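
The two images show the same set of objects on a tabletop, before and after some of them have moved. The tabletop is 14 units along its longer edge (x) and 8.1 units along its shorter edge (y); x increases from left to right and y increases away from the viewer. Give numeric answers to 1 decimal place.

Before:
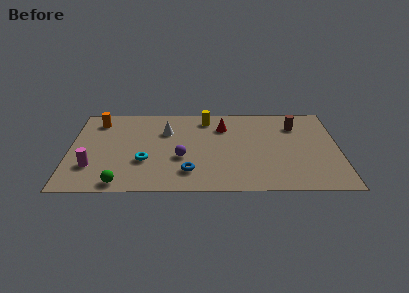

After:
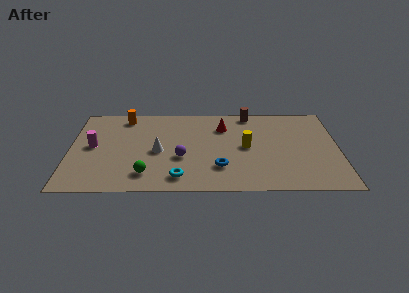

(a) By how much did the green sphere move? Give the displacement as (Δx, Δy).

(1.3, 0.8)

From the two frames, the green sphere sits at roughly (2.7, 0.8) before and (4.0, 1.6) after.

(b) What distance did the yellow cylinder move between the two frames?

3.4

The yellow cylinder moved from about (7.1, 6.8) to (9.2, 4.1), a distance of √(2.1² + 2.7²) ≈ 3.4.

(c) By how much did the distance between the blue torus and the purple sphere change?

+0.8

They were about 1.4 units apart before and 2.2 after — 0.8 units further apart.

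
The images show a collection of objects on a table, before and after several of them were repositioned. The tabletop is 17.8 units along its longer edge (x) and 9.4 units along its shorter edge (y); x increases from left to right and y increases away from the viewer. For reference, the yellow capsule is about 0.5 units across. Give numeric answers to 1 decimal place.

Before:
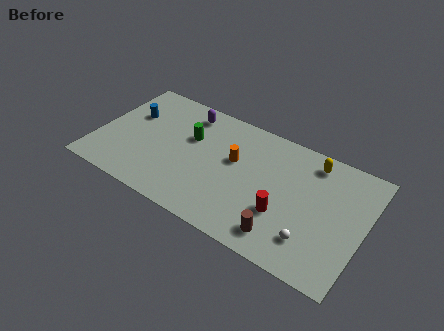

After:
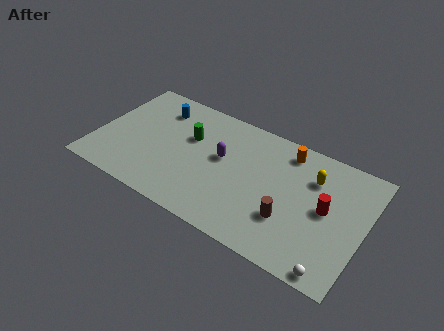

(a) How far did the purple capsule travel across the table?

3.8

The purple capsule moved from about (5.5, 7.9) to (8.3, 5.4), a distance of √(2.8² + 2.5²) ≈ 3.8.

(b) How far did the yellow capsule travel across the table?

1.2

From (14.0, 8.0) to (14.2, 6.8), the yellow capsule covered √(0.2² + 1.2²) ≈ 1.2 units.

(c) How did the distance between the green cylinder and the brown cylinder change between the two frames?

-0.5

They were about 8.2 units apart before and 7.7 after — 0.5 units closer together.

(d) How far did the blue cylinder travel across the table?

2.1

The blue cylinder was near (1.9, 6.1) before and (3.6, 7.4) after, so it travelled √(1.7² + 1.3²) ≈ 2.1 units.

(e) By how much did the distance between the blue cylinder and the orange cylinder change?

+1.5

The distance was about 7.2 in the first image and 8.7 in the second, so they moved 1.5 units further apart.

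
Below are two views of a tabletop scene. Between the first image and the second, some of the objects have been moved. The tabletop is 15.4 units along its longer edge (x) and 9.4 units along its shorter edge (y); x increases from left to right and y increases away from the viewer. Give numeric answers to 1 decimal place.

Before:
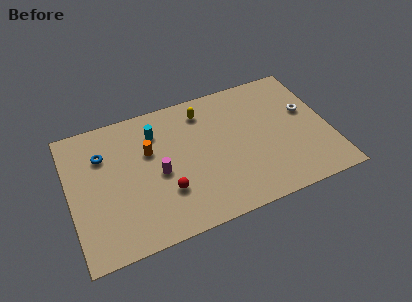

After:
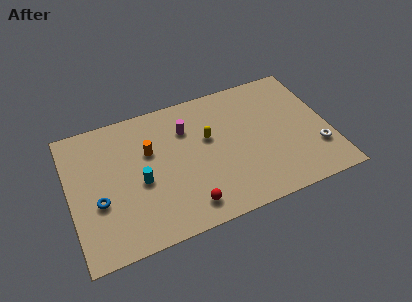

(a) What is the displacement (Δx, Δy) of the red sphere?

(1.1, -1.4)

The red sphere was at about (5.5, 2.9) and moved to about (6.6, 1.5).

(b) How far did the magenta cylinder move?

3.1

The magenta cylinder moved from about (5.2, 4.3) to (7.1, 6.8), a distance of √(1.9² + 2.5²) ≈ 3.1.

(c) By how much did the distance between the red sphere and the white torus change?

-1.1

Before: roughly 9.1 units apart; after: 8.0. That's 1.1 units closer together.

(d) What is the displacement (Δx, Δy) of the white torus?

(0.3, -2.9)

From the two frames, the white torus sits at roughly (14.2, 5.6) before and (14.5, 2.7) after.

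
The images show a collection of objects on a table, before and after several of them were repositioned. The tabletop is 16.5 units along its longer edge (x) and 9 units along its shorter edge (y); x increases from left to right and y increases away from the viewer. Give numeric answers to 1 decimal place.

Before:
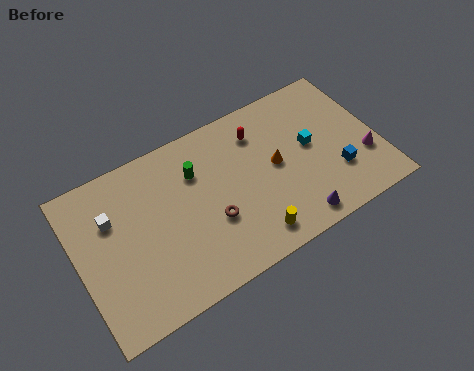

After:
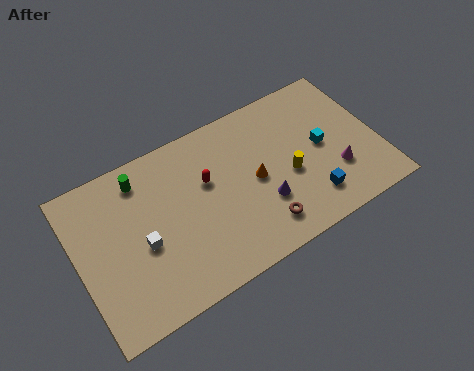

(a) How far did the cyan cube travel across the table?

0.7

The cyan cube was near (12.9, 4.9) before and (13.5, 4.6) after, so it travelled √(0.6² + 0.3²) ≈ 0.7 units.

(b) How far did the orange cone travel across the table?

1.2

The orange cone moved from about (10.9, 4.7) to (9.7, 4.4), a distance of √(1.2² + 0.3²) ≈ 1.2.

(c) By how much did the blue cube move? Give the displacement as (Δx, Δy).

(-1.6, -0.8)

The blue cube was at about (14.0, 2.7) and moved to about (12.4, 1.9).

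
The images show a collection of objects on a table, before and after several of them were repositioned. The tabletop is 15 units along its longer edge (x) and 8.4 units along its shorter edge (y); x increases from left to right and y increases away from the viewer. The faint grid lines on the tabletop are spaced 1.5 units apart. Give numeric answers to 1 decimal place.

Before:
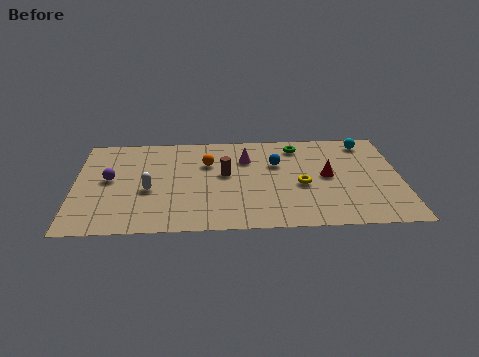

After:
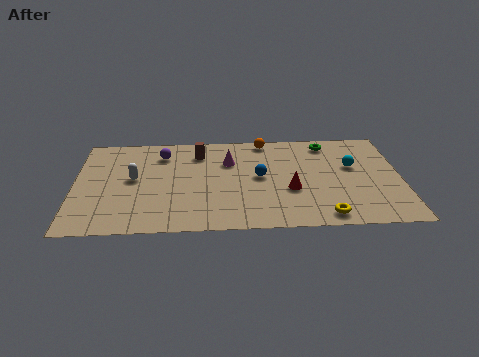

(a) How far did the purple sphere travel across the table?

3.2

The purple sphere moved from about (1.6, 4.5) to (4.0, 6.6), a distance of √(2.4² + 2.1²) ≈ 3.2.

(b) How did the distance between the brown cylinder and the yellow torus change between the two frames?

+4.3

Before: roughly 3.7 units apart; after: 8.0. That's 4.3 units further apart.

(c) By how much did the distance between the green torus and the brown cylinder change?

+1.9

Before: roughly 4.1 units apart; after: 6.0. That's 1.9 units further apart.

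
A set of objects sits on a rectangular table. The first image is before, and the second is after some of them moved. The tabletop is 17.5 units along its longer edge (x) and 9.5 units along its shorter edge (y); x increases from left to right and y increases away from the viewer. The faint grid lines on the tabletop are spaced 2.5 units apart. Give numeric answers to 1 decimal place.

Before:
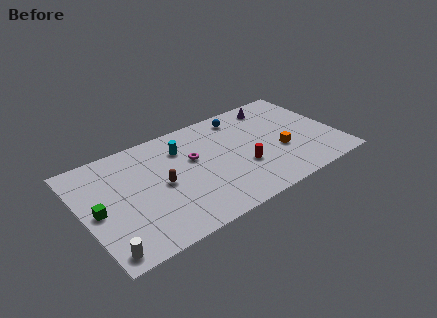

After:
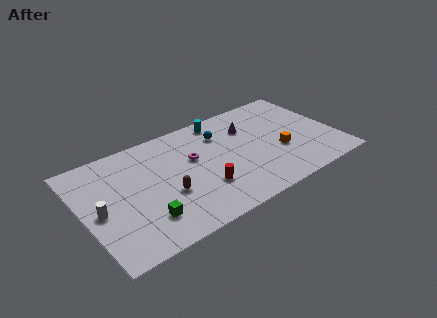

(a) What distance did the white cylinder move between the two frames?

3.3

The white cylinder moved from about (0.9, 1.1) to (1.0, 4.4), a distance of √(0.1² + 3.3²) ≈ 3.3.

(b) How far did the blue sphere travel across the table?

1.9

The blue sphere was near (11.5, 8.1) before and (9.9, 7.1) after, so it travelled √(1.6² + 1.0²) ≈ 1.9 units.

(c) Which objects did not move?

the orange cube and the magenta torus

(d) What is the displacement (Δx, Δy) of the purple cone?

(-2.1, -1.3)

The purple cone was at about (13.9, 8.1) and moved to about (11.8, 6.8).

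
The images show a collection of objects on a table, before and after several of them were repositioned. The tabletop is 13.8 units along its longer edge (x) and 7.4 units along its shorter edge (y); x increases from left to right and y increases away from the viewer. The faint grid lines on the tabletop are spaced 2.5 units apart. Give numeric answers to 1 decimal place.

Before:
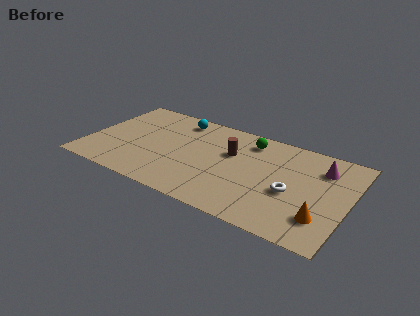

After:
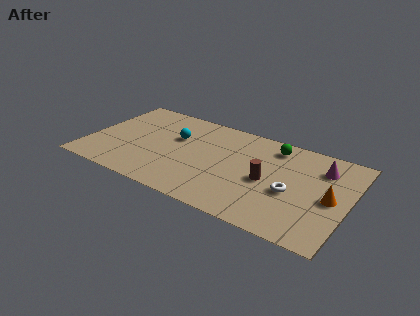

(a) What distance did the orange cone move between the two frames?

1.6

The orange cone was near (12.6, 1.9) before and (12.9, 3.5) after, so it travelled √(0.3² + 1.6²) ≈ 1.6 units.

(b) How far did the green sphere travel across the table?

1.3

The green sphere was near (8.3, 6.1) before and (9.6, 6.2) after, so it travelled √(1.3² + 0.1²) ≈ 1.3 units.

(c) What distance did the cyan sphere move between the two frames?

1.6

From (4.4, 6.3) to (4.5, 4.7), the cyan sphere covered √(0.1² + 1.6²) ≈ 1.6 units.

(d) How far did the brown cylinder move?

2.5

From (7.5, 4.7) to (9.6, 3.4), the brown cylinder covered √(2.1² + 1.3²) ≈ 2.5 units.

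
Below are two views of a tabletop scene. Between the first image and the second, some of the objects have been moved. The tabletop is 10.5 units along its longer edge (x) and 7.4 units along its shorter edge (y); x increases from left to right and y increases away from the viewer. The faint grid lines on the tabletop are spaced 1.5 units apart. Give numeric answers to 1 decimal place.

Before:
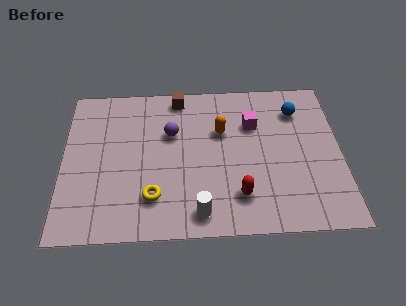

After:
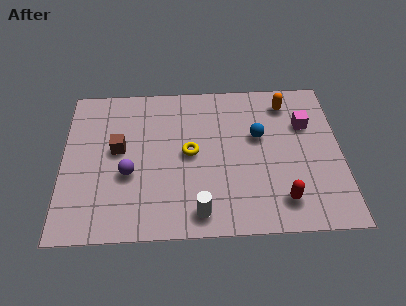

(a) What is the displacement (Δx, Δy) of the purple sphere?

(-1.6, -1.9)

The purple sphere was at about (4.1, 4.8) and moved to about (2.5, 2.9).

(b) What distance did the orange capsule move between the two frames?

2.8

The orange capsule was near (6.0, 4.8) before and (8.5, 6.1) after, so it travelled √(2.5² + 1.3²) ≈ 2.8 units.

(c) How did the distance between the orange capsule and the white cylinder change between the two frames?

+2.2

They were about 3.9 units apart before and 6.1 after — 2.2 units further apart.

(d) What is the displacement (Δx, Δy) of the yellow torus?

(1.4, 2.0)

From the two frames, the yellow torus sits at roughly (3.4, 1.8) before and (4.8, 3.8) after.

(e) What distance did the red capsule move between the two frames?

1.6

From (6.6, 1.7) to (8.2, 1.4), the red capsule covered √(1.6² + 0.3²) ≈ 1.6 units.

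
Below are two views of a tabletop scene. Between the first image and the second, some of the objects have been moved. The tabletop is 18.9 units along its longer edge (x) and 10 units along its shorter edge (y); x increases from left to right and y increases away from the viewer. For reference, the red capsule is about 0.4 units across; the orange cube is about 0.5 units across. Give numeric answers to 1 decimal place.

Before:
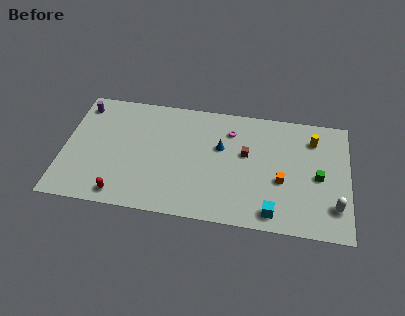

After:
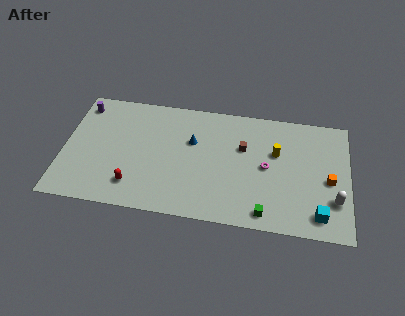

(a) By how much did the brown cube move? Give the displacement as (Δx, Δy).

(-0.2, 0.5)

The brown cube started near (12.1, 5.9) and ended near (11.9, 6.4).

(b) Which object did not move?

the purple cylinder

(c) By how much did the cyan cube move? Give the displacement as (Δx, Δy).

(3.0, 0.3)

From the two frames, the cyan cube sits at roughly (14.0, 1.3) before and (17.0, 1.6) after.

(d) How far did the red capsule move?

1.2

From (4.0, 1.2) to (4.8, 2.1), the red capsule covered √(0.8² + 0.9²) ≈ 1.2 units.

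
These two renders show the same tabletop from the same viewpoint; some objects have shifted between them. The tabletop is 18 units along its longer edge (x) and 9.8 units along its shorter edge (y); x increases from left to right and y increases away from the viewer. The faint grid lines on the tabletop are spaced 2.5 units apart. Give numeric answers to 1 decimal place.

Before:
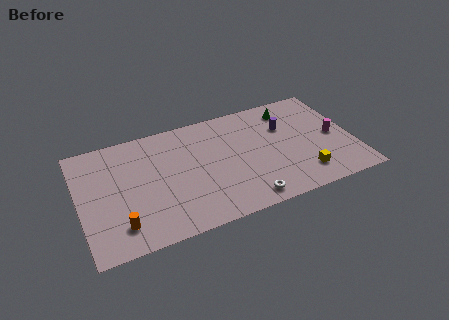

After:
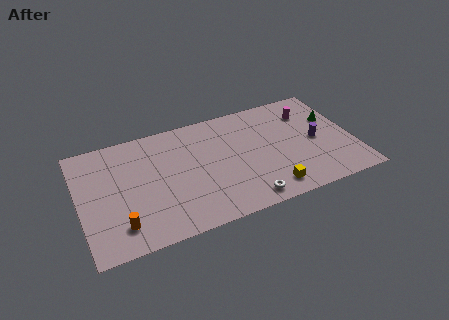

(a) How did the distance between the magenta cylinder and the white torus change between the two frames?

+0.7

The distance was about 7.2 in the first image and 7.9 in the second, so they moved 0.7 units further apart.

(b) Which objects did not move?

the white torus and the orange cylinder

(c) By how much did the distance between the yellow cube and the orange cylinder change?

-2.3

Before: roughly 12.0 units apart; after: 9.7. That's 2.3 units closer together.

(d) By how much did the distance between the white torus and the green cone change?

+0.4

They were about 7.8 units apart before and 8.2 after — 0.4 units further apart.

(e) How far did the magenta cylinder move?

3.0

From (16.8, 4.7) to (15.4, 7.4), the magenta cylinder covered √(1.4² + 2.7²) ≈ 3.0 units.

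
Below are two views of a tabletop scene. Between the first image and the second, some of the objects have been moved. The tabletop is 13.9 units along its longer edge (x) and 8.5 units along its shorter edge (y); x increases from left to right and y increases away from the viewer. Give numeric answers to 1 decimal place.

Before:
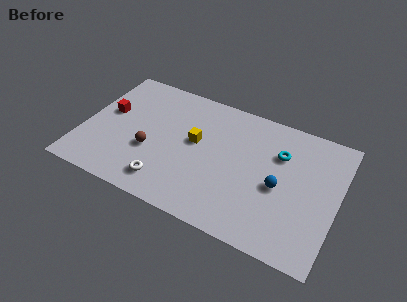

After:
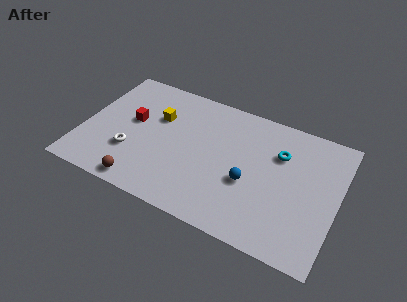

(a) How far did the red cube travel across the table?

1.4

The red cube was near (1.2, 4.9) before and (2.6, 4.8) after, so it travelled √(1.4² + 0.1²) ≈ 1.4 units.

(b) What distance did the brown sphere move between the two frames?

2.3

The brown sphere was near (3.8, 3.2) before and (3.7, 0.9) after, so it travelled √(0.1² + 2.3²) ≈ 2.3 units.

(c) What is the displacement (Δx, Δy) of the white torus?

(-2.1, 1.2)

The white torus started near (4.9, 1.5) and ended near (2.8, 2.7).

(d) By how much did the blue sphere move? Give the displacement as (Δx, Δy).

(-1.6, -0.4)

From the two frames, the blue sphere sits at roughly (10.8, 3.8) before and (9.2, 3.4) after.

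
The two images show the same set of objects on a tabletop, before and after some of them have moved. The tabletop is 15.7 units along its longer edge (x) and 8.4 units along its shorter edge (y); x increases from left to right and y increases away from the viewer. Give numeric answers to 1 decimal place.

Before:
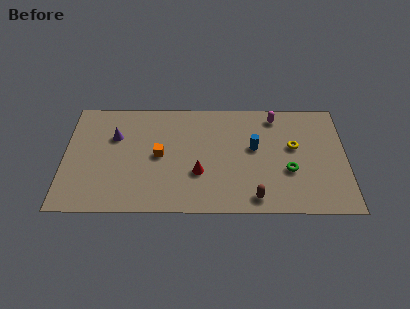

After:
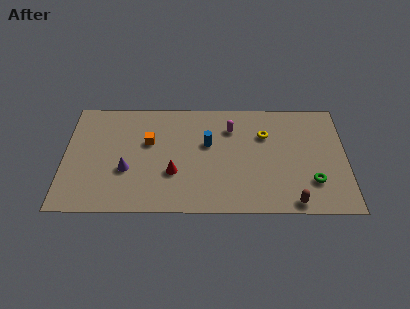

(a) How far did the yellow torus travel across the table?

1.8

The yellow torus was near (12.8, 4.9) before and (11.2, 5.8) after, so it travelled √(1.6² + 0.9²) ≈ 1.8 units.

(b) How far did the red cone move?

1.4

From (7.5, 2.9) to (6.1, 2.9), the red cone covered √(1.4² + 0.0²) ≈ 1.4 units.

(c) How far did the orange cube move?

1.2

The orange cube was near (5.3, 4.2) before and (4.7, 5.2) after, so it travelled √(0.6² + 1.0²) ≈ 1.2 units.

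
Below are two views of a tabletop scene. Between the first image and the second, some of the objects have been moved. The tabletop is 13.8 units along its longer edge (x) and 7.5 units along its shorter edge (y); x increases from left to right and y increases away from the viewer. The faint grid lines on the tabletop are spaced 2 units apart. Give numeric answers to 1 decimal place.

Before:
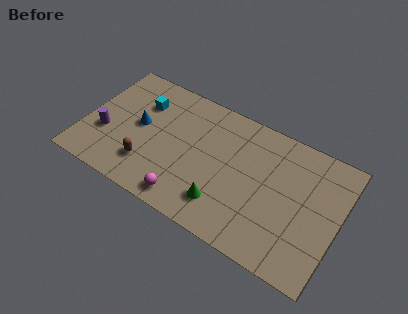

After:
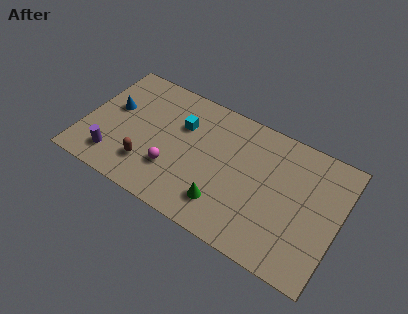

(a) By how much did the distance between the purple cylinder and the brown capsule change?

-0.8

They were about 2.6 units apart before and 1.8 after — 0.8 units closer together.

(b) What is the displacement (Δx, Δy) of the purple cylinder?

(0.7, -1.2)

The purple cylinder started near (1.2, 2.7) and ended near (1.9, 1.5).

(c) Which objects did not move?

the green cone and the brown capsule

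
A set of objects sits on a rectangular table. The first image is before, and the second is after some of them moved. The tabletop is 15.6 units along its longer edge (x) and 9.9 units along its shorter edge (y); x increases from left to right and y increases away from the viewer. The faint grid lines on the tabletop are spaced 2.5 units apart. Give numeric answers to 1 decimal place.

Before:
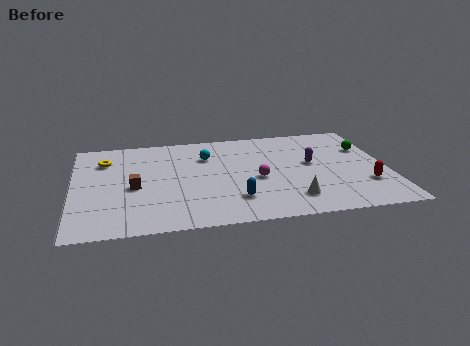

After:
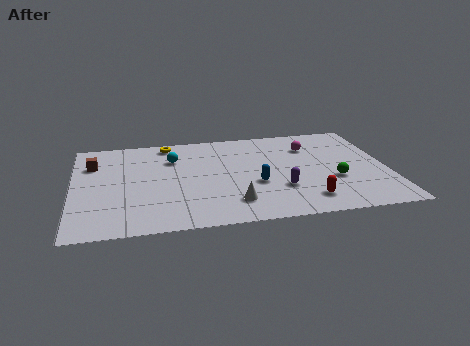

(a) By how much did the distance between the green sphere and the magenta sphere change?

-2.3

They were about 6.1 units apart before and 3.8 after — 2.3 units closer together.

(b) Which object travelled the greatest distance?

the magenta sphere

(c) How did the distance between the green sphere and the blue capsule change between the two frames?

-4.1

The distance was about 8.0 in the first image and 3.9 in the second, so they moved 4.1 units closer together.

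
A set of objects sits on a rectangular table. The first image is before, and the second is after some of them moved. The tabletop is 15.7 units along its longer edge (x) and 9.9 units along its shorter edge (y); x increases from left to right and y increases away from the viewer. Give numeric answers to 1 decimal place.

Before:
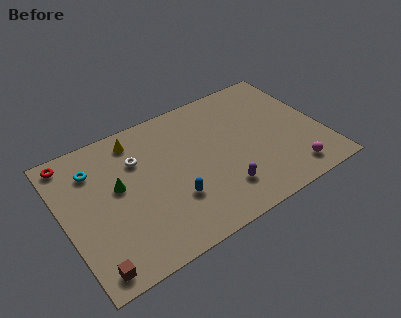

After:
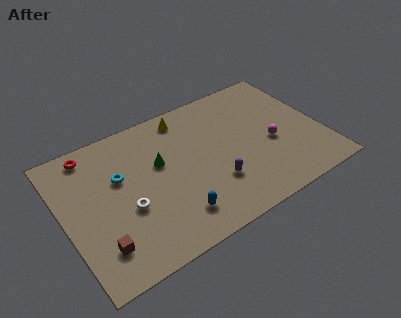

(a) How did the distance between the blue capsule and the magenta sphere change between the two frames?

-0.4

They were about 7.2 units apart before and 6.8 after — 0.4 units closer together.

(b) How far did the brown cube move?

1.3

The brown cube moved from about (1.1, 1.1) to (1.7, 2.2), a distance of √(0.6² + 1.1²) ≈ 1.3.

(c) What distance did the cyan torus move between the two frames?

1.9

From (2.1, 7.5) to (3.5, 6.2), the cyan torus covered √(1.4² + 1.3²) ≈ 1.9 units.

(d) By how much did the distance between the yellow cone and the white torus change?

+4.9

Before: roughly 1.5 units apart; after: 6.4. That's 4.9 units further apart.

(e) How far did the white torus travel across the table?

3.2

The white torus was near (4.7, 6.9) before and (3.6, 3.9) after, so it travelled √(1.1² + 3.0²) ≈ 3.2 units.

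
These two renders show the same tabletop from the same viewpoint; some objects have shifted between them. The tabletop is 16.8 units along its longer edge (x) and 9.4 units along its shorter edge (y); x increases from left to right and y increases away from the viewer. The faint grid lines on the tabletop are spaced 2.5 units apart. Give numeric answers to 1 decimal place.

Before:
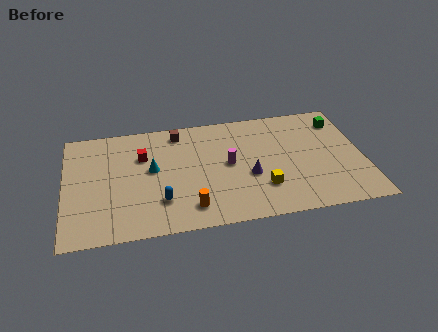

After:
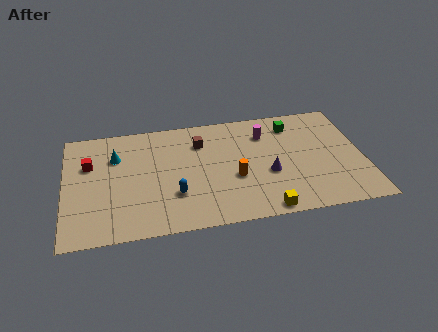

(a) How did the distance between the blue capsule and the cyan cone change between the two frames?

+2.2

They were about 2.7 units apart before and 4.9 after — 2.2 units further apart.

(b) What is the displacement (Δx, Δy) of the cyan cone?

(-2.0, 1.4)

The cyan cone was at about (4.9, 5.2) and moved to about (2.9, 6.6).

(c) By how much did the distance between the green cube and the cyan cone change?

-0.9

The distance was about 11.0 in the first image and 10.1 in the second, so they moved 0.9 units closer together.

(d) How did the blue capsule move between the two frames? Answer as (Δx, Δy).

(0.8, 0.4)

The blue capsule started near (5.3, 2.5) and ended near (6.1, 2.9).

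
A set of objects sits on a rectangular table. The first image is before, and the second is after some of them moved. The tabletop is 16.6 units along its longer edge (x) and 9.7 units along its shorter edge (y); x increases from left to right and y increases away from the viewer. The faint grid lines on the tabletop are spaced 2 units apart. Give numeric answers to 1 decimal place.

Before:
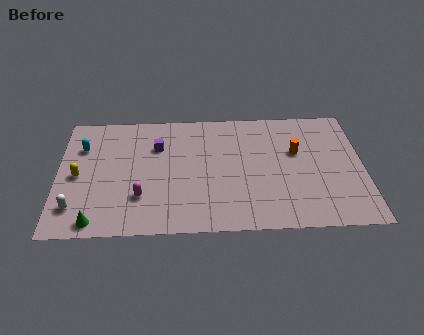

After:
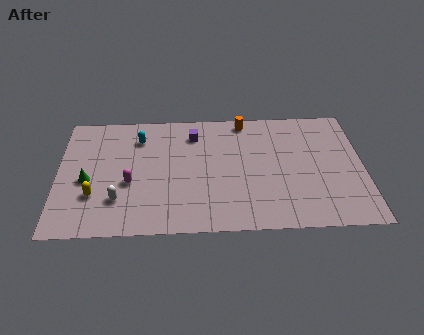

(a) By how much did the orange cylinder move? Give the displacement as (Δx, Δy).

(-2.8, 2.7)

The orange cylinder started near (13.0, 6.0) and ended near (10.2, 8.7).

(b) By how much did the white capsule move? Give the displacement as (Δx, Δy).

(2.3, 0.5)

The white capsule was at about (1.0, 2.1) and moved to about (3.3, 2.6).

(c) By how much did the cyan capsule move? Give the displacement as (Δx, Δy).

(3.1, 0.6)

The cyan capsule was at about (1.3, 6.9) and moved to about (4.4, 7.5).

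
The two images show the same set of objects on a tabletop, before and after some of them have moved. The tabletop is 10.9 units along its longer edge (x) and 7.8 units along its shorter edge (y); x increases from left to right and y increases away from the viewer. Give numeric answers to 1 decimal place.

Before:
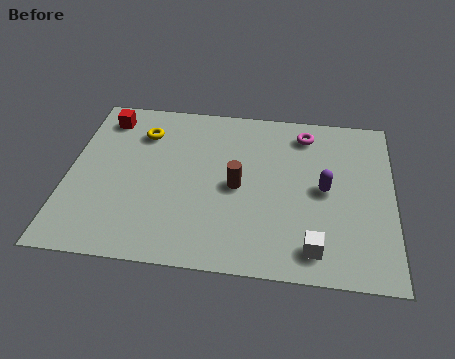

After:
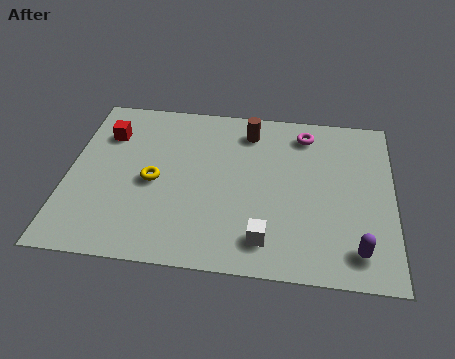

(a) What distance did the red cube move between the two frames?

0.8

The red cube moved from about (1.1, 6.5) to (1.2, 5.7), a distance of √(0.1² + 0.8²) ≈ 0.8.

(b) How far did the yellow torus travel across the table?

2.4

The yellow torus moved from about (2.4, 5.9) to (2.9, 3.6), a distance of √(0.5² + 2.3²) ≈ 2.4.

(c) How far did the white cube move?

1.6

From (8.3, 1.2) to (6.7, 1.4), the white cube covered √(1.6² + 0.2²) ≈ 1.6 units.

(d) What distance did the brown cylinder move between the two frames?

2.7

From (5.7, 3.7) to (6.0, 6.4), the brown cylinder covered √(0.3² + 2.7²) ≈ 2.7 units.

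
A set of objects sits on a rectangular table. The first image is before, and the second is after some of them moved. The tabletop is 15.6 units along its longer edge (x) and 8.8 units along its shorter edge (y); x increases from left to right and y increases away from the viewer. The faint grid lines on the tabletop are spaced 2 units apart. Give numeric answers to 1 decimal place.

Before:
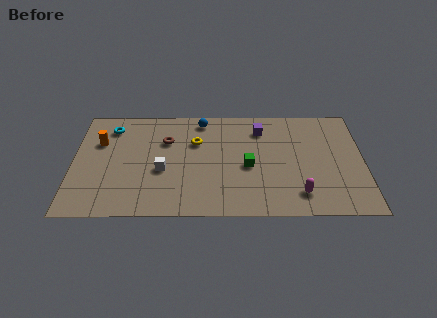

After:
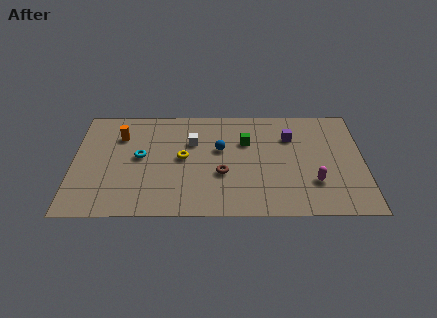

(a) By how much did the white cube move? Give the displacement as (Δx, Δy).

(1.6, 2.3)

The white cube was at about (4.8, 3.6) and moved to about (6.4, 5.9).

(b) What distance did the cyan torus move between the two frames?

2.9

The cyan torus was near (2.0, 7.1) before and (3.6, 4.7) after, so it travelled √(1.6² + 2.4²) ≈ 2.9 units.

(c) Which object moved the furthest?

the brown torus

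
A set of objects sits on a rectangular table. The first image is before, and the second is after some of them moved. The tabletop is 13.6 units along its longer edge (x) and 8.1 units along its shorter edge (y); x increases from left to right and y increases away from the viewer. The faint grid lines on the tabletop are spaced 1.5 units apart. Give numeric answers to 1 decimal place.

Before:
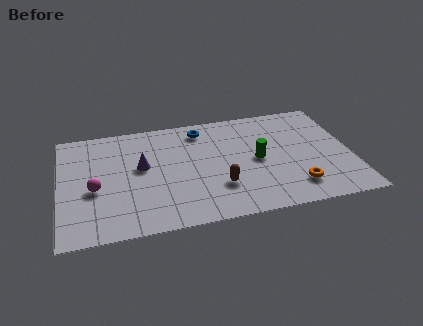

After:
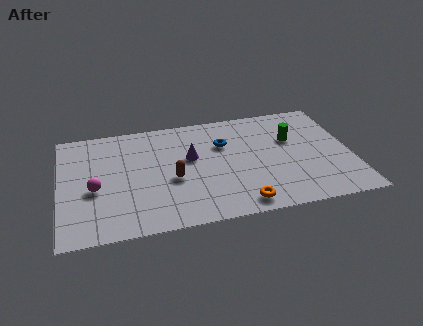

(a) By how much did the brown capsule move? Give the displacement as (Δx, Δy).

(-2.1, 1.0)

The brown capsule was at about (7.3, 2.4) and moved to about (5.2, 3.4).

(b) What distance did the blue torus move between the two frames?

1.6

The blue torus moved from about (6.7, 6.8) to (7.7, 5.5), a distance of √(1.0² + 1.3²) ≈ 1.6.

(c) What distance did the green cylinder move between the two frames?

2.1

The green cylinder was near (9.2, 4.0) before and (10.9, 5.2) after, so it travelled √(1.7² + 1.2²) ≈ 2.1 units.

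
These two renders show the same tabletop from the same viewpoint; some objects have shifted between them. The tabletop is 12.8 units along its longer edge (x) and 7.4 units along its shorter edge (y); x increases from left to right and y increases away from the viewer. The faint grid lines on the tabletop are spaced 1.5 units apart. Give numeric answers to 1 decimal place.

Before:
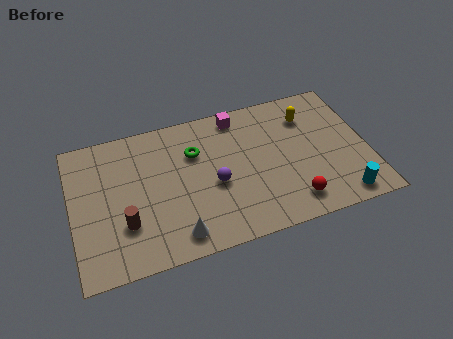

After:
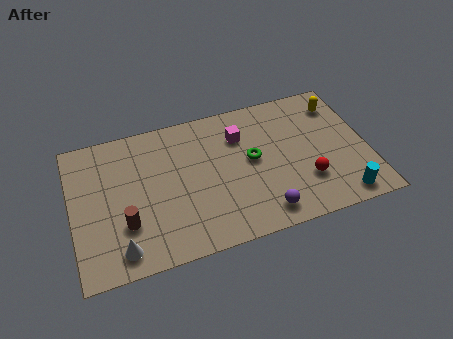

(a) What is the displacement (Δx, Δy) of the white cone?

(-2.4, 0.0)

The white cone started near (4.3, 1.1) and ended near (1.9, 1.1).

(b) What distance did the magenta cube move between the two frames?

1.1

From (7.4, 6.5) to (7.4, 5.4), the magenta cube covered √(0.0² + 1.1²) ≈ 1.1 units.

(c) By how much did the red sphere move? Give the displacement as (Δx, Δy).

(0.7, 0.9)

The red sphere started near (9.3, 1.3) and ended near (10.0, 2.2).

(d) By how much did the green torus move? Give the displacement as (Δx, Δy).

(2.4, -1.1)

The green torus started near (5.4, 5.1) and ended near (7.8, 4.0).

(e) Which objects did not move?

the cyan cylinder and the brown cylinder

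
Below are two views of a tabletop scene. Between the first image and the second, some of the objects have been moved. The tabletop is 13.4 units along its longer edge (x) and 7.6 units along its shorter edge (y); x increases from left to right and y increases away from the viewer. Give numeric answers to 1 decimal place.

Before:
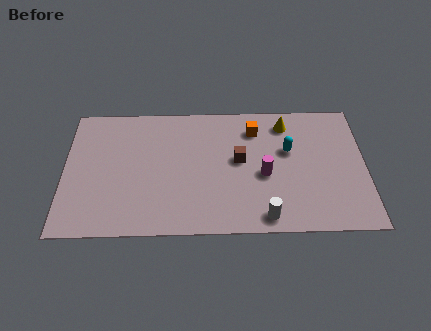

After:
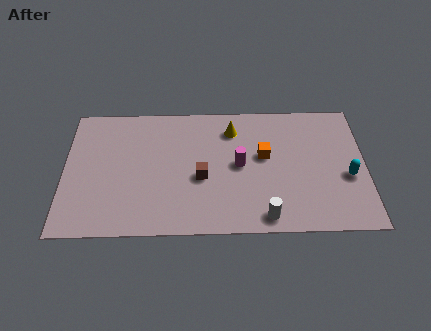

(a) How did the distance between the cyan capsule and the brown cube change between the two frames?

+4.2

Before: roughly 2.3 units apart; after: 6.5. That's 4.2 units further apart.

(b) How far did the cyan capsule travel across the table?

3.1

The cyan capsule moved from about (10.0, 4.7) to (12.6, 3.1), a distance of √(2.6² + 1.6²) ≈ 3.1.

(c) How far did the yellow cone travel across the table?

2.4

The yellow cone moved from about (9.9, 6.3) to (7.5, 6.0), a distance of √(2.4² + 0.3²) ≈ 2.4.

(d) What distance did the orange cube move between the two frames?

1.6

From (8.5, 6.0) to (8.9, 4.4), the orange cube covered √(0.4² + 1.6²) ≈ 1.6 units.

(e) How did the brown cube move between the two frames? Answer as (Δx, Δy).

(-1.7, -1.0)

The brown cube was at about (7.8, 4.2) and moved to about (6.1, 3.2).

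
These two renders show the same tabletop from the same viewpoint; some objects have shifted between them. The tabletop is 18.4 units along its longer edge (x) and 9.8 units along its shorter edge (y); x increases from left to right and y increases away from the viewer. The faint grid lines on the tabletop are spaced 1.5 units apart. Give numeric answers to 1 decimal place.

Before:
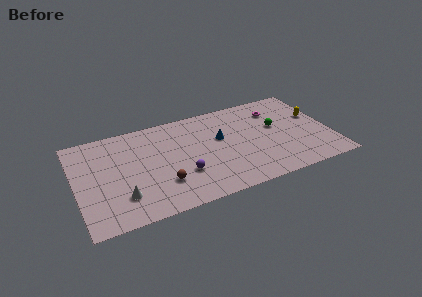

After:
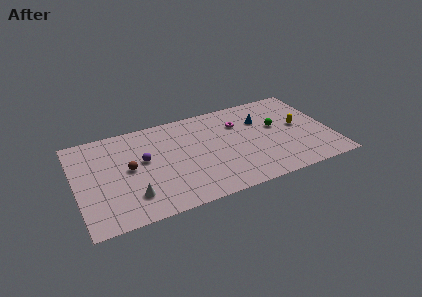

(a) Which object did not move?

the green sphere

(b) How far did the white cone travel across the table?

0.7

From (3.1, 2.5) to (3.8, 2.3), the white cone covered √(0.7² + 0.2²) ≈ 0.7 units.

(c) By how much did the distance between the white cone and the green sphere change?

-0.6

They were about 11.9 units apart before and 11.3 after — 0.6 units closer together.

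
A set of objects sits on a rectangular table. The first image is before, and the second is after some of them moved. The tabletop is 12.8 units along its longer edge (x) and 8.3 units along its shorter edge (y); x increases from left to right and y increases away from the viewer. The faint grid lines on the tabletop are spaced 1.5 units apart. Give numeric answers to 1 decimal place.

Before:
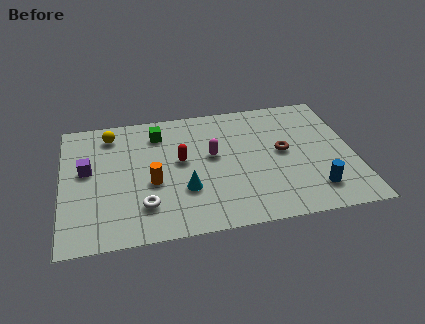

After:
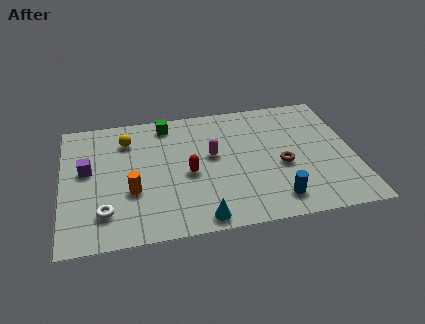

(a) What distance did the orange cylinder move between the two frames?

1.0

From (3.9, 3.4) to (3.0, 3.0), the orange cylinder covered √(0.9² + 0.4²) ≈ 1.0 units.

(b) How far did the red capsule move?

0.9

The red capsule moved from about (5.2, 4.6) to (5.5, 3.7), a distance of √(0.3² + 0.9²) ≈ 0.9.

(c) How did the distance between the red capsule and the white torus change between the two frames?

+1.0

The distance was about 3.1 in the first image and 4.1 in the second, so they moved 1.0 units further apart.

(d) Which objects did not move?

the magenta capsule and the purple cube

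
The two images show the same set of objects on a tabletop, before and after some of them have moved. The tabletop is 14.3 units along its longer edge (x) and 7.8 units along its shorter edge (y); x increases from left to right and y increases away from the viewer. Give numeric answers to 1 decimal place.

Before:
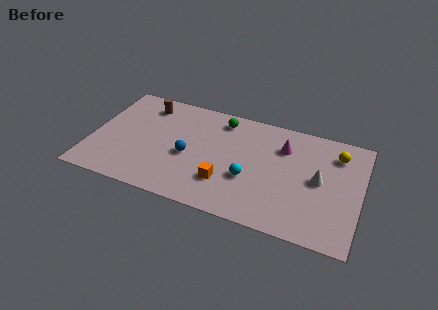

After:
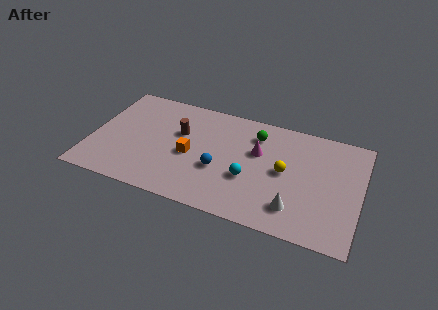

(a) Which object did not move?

the cyan sphere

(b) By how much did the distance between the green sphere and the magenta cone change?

-2.3

They were about 3.5 units apart before and 1.2 after — 2.3 units closer together.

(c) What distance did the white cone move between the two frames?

2.5

The white cone moved from about (12.1, 4.0) to (11.0, 1.7), a distance of √(1.1² + 2.3²) ≈ 2.5.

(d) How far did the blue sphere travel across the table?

1.7

The blue sphere was near (5.2, 3.4) before and (6.9, 3.0) after, so it travelled √(1.7² + 0.4²) ≈ 1.7 units.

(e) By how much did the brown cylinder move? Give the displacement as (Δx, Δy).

(2.0, -1.5)

From the two frames, the brown cylinder sits at roughly (2.6, 6.4) before and (4.6, 4.9) after.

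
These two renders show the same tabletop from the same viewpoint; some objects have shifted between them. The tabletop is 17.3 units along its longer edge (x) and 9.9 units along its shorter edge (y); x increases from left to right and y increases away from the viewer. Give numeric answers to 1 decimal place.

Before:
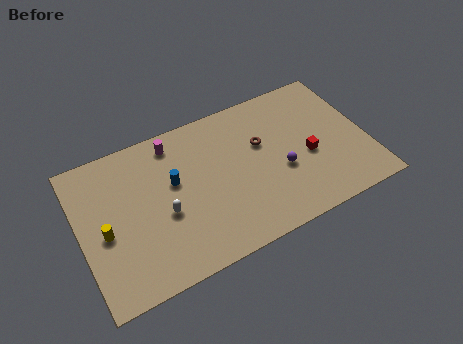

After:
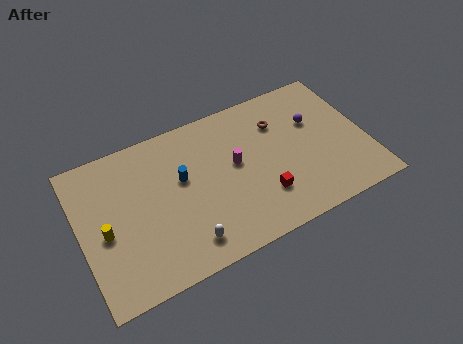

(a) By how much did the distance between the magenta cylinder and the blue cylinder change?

+0.6

Before: roughly 2.6 units apart; after: 3.2. That's 0.6 units further apart.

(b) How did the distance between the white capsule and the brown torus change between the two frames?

+1.9

The distance was about 6.5 in the first image and 8.4 in the second, so they moved 1.9 units further apart.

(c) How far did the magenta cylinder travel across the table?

4.5

The magenta cylinder was near (6.0, 8.5) before and (9.4, 5.5) after, so it travelled √(3.4² + 3.0²) ≈ 4.5 units.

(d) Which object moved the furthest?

the magenta cylinder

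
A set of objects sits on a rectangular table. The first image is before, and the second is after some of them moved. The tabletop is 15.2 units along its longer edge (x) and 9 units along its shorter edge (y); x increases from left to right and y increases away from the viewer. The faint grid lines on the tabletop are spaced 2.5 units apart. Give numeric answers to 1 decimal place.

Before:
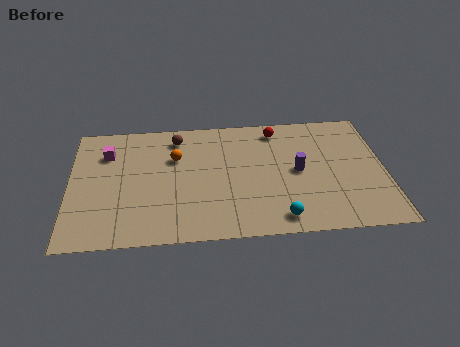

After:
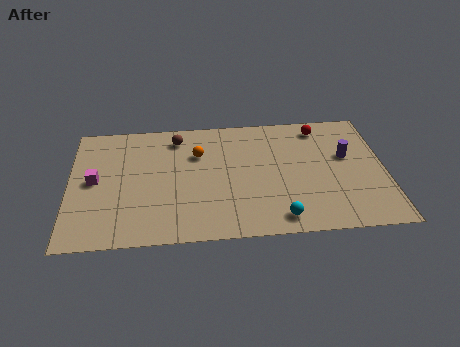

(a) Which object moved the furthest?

the purple cylinder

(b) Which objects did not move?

the brown sphere and the cyan sphere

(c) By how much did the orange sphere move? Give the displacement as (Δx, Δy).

(1.1, 0.2)

The orange sphere started near (5.1, 6.0) and ended near (6.2, 6.2).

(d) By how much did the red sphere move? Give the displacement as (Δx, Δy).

(2.1, 0.0)

From the two frames, the red sphere sits at roughly (10.1, 7.7) before and (12.2, 7.7) after.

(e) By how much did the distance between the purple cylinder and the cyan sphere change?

+2.0

The distance was about 3.4 in the first image and 5.4 in the second, so they moved 2.0 units further apart.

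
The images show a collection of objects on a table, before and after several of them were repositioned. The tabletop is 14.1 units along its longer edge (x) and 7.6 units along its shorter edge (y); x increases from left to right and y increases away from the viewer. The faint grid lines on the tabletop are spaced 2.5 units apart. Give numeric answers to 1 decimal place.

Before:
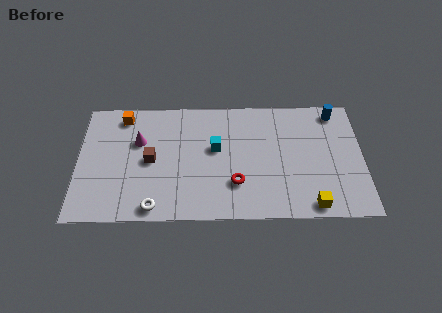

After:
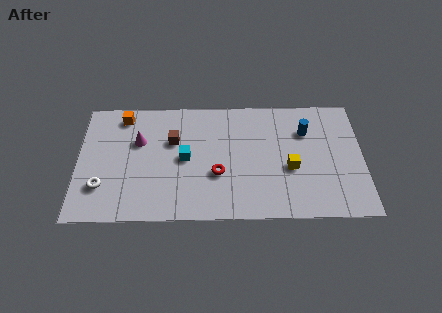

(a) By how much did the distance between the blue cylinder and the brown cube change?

-3.0

Before: roughly 9.6 units apart; after: 6.6. That's 3.0 units closer together.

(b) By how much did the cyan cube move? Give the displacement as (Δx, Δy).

(-1.5, -0.6)

The cyan cube started near (6.8, 4.4) and ended near (5.3, 3.8).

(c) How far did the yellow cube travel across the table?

2.5

The yellow cube was near (11.5, 0.8) before and (10.5, 3.1) after, so it travelled √(1.0² + 2.3²) ≈ 2.5 units.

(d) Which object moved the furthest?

the white torus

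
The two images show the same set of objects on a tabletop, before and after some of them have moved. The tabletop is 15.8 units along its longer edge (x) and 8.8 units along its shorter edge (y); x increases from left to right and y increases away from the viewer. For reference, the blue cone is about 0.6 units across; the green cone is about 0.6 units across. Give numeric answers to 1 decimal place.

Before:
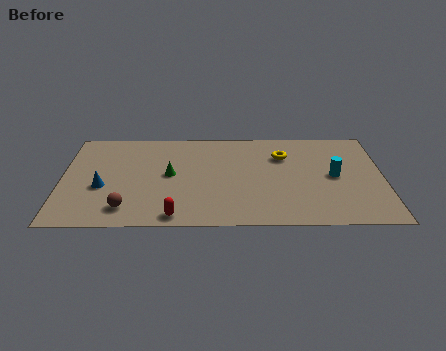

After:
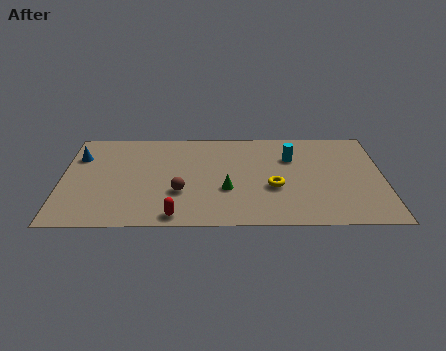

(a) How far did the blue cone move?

3.0

The blue cone was near (2.0, 3.5) before and (0.8, 6.3) after, so it travelled √(1.2² + 2.8²) ≈ 3.0 units.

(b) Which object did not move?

the red capsule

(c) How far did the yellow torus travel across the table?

2.9

The yellow torus moved from about (10.9, 6.3) to (10.4, 3.4), a distance of √(0.5² + 2.9²) ≈ 2.9.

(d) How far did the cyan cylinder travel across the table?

2.7

The cyan cylinder moved from about (13.4, 4.4) to (11.3, 6.1), a distance of √(2.1² + 1.7²) ≈ 2.7.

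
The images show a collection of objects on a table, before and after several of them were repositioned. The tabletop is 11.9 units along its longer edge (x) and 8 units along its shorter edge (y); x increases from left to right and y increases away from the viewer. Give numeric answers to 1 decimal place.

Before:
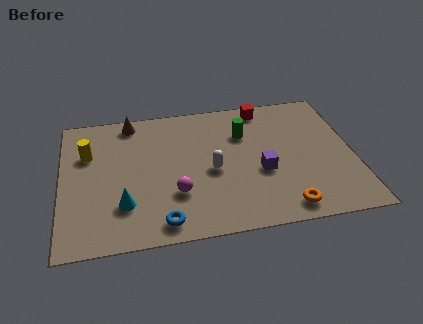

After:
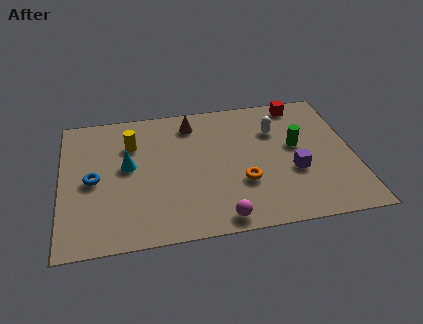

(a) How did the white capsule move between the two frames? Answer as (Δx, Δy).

(2.7, 2.0)

The white capsule started near (6.1, 3.6) and ended near (8.8, 5.6).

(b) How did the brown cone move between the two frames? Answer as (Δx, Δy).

(2.5, -0.5)

From the two frames, the brown cone sits at roughly (2.9, 7.1) before and (5.4, 6.6) after.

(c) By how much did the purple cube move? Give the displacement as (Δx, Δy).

(1.3, -0.2)

From the two frames, the purple cube sits at roughly (8.1, 3.2) before and (9.4, 3.0) after.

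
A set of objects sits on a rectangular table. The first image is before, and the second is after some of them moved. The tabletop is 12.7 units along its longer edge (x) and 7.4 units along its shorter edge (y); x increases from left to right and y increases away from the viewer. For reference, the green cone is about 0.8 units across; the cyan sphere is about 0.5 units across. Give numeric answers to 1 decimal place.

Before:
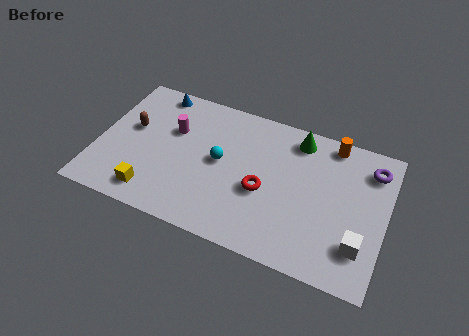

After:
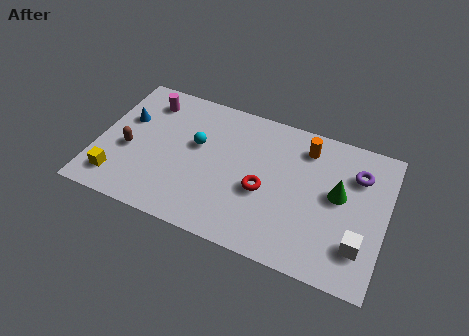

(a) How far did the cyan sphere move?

1.2

The cyan sphere was near (5.4, 3.9) before and (4.3, 4.4) after, so it travelled √(1.1² + 0.5²) ≈ 1.2 units.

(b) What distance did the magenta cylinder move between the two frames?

1.8

From (3.2, 4.8) to (1.9, 6.0), the magenta cylinder covered √(1.3² + 1.2²) ≈ 1.8 units.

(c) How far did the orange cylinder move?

1.3

The orange cylinder was near (10.1, 6.6) before and (9.0, 6.0) after, so it travelled √(1.1² + 0.6²) ≈ 1.3 units.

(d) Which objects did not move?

the red torus and the white cube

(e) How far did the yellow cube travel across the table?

1.6

The yellow cube moved from about (2.7, 1.2) to (1.1, 1.4), a distance of √(1.6² + 0.2²) ≈ 1.6.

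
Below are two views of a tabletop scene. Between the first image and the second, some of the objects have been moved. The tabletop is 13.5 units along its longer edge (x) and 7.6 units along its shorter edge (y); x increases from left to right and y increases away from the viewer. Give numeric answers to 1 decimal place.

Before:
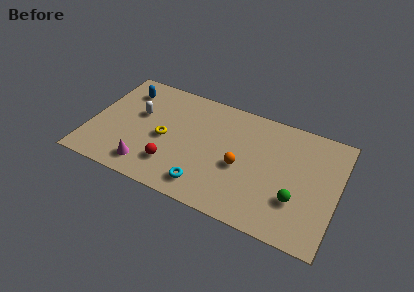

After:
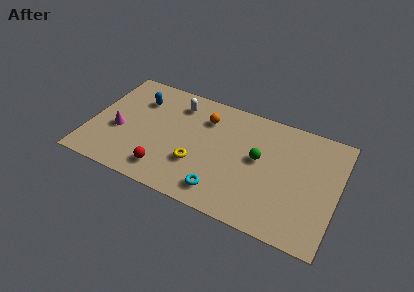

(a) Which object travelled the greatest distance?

the orange sphere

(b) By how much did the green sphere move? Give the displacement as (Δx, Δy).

(-2.2, 1.8)

The green sphere was at about (11.4, 2.4) and moved to about (9.2, 4.2).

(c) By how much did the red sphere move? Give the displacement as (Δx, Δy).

(-0.3, -0.5)

From the two frames, the red sphere sits at roughly (4.7, 1.9) before and (4.4, 1.4) after.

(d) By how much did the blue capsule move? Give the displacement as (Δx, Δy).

(0.8, -0.4)

The blue capsule was at about (1.6, 6.0) and moved to about (2.4, 5.6).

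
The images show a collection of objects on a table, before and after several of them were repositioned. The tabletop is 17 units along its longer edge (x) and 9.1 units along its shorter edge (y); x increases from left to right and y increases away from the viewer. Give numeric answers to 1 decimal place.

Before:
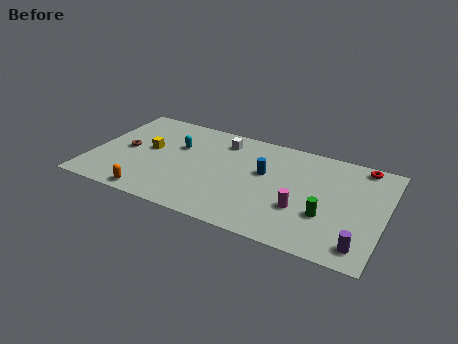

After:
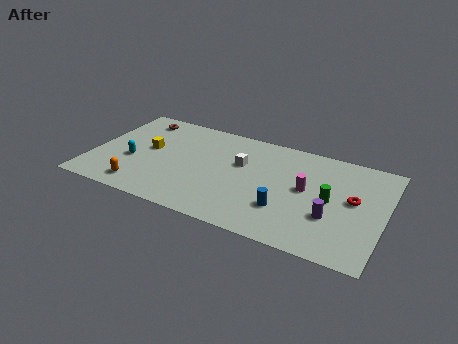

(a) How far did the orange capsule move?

0.9

The orange capsule was near (3.9, 0.9) before and (3.2, 1.4) after, so it travelled √(0.7² + 0.5²) ≈ 0.9 units.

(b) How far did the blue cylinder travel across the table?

3.1

The blue cylinder moved from about (10.0, 5.4) to (11.5, 2.7), a distance of √(1.5² + 2.7²) ≈ 3.1.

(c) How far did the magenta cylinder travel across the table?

1.8

From (12.4, 3.1) to (12.5, 4.9), the magenta cylinder covered √(0.1² + 1.8²) ≈ 1.8 units.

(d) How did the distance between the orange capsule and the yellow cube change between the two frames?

-0.6

They were about 4.2 units apart before and 3.6 after — 0.6 units closer together.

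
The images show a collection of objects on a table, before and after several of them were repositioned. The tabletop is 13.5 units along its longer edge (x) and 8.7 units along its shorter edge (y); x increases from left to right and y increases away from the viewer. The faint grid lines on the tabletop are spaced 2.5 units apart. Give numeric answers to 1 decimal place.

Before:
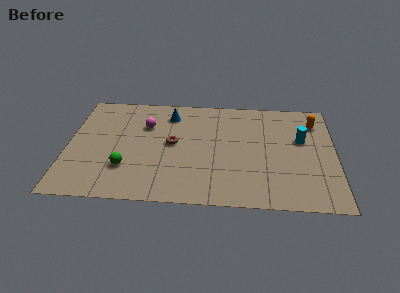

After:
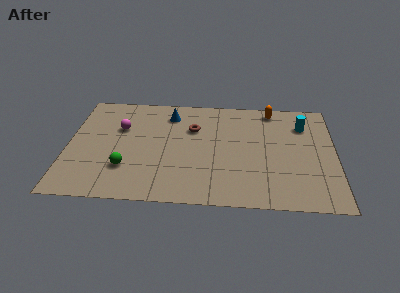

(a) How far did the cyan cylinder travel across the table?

1.2

The cyan cylinder moved from about (11.8, 5.3) to (11.9, 6.5), a distance of √(0.1² + 1.2²) ≈ 1.2.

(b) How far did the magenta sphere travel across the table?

1.3

From (3.9, 6.0) to (2.6, 5.7), the magenta sphere covered √(1.3² + 0.3²) ≈ 1.3 units.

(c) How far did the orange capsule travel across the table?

2.4

The orange capsule was near (12.5, 6.8) before and (10.3, 7.7) after, so it travelled √(2.2² + 0.9²) ≈ 2.4 units.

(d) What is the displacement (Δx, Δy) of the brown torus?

(1.0, 1.3)

The brown torus started near (5.3, 4.6) and ended near (6.3, 5.9).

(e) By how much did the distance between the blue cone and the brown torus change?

-0.8

Before: roughly 2.4 units apart; after: 1.6. That's 0.8 units closer together.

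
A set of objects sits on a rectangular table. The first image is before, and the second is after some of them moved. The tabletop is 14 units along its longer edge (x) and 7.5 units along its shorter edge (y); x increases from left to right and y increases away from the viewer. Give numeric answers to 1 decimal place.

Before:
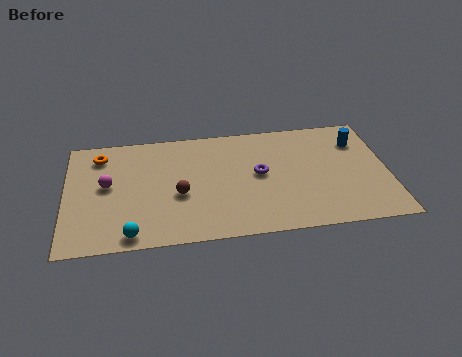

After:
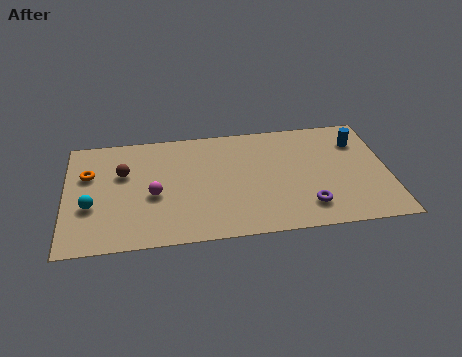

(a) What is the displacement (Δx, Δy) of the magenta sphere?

(2.0, -0.9)

The magenta sphere started near (1.8, 4.1) and ended near (3.8, 3.2).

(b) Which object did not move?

the blue cylinder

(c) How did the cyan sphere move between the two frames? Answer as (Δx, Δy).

(-1.7, 2.0)

From the two frames, the cyan sphere sits at roughly (2.8, 0.8) before and (1.1, 2.8) after.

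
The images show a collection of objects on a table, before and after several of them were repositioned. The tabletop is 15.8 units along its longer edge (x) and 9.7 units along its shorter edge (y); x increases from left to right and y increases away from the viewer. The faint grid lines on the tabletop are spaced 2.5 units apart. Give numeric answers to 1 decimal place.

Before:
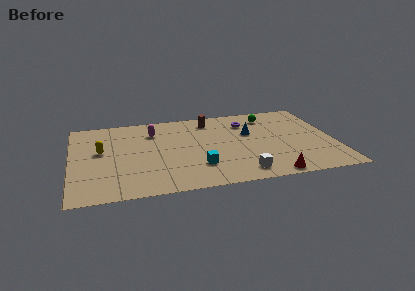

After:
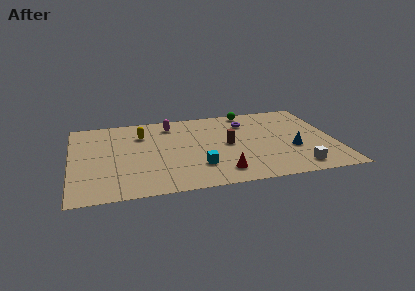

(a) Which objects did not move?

the purple torus and the cyan cube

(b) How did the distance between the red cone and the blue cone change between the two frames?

-0.5

The distance was about 5.3 in the first image and 4.8 in the second, so they moved 0.5 units closer together.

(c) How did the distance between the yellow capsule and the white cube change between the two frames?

+1.5

Before: roughly 9.2 units apart; after: 10.7. That's 1.5 units further apart.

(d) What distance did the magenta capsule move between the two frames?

1.3

The magenta capsule moved from about (5.0, 7.3) to (6.1, 8.0), a distance of √(1.1² + 0.7²) ≈ 1.3.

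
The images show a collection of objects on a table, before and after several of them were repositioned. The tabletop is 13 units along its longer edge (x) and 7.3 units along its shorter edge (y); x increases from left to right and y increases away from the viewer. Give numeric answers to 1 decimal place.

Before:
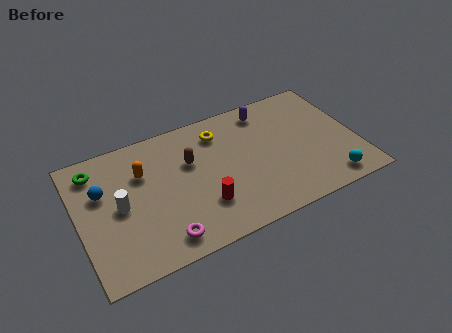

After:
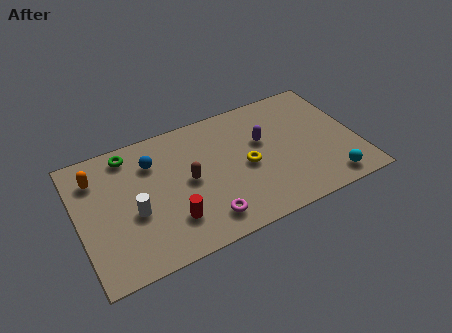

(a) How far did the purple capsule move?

1.7

From (9.1, 6.2) to (8.7, 4.5), the purple capsule covered √(0.4² + 1.7²) ≈ 1.7 units.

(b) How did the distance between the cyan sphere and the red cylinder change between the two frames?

+1.5

The distance was about 5.9 in the first image and 7.4 in the second, so they moved 1.5 units further apart.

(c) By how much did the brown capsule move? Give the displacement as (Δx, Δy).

(-0.2, -1.0)

The brown capsule started near (5.3, 4.7) and ended near (5.1, 3.7).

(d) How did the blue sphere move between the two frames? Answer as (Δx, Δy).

(2.4, 0.7)

From the two frames, the blue sphere sits at roughly (1.2, 4.7) before and (3.6, 5.4) after.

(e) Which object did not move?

the cyan sphere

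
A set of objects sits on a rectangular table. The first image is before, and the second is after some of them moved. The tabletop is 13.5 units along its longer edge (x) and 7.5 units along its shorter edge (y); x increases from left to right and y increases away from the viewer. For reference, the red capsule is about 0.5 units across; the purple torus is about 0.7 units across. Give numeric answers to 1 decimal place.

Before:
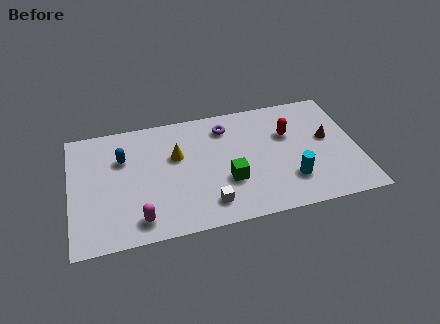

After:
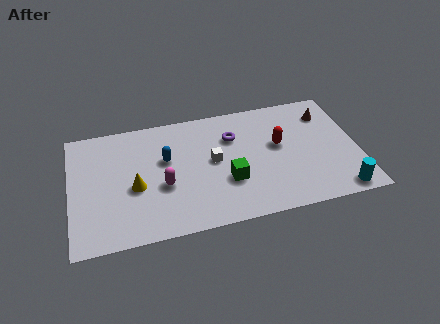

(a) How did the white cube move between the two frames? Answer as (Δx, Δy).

(0.4, 2.6)

From the two frames, the white cube sits at roughly (6.3, 1.4) before and (6.7, 4.0) after.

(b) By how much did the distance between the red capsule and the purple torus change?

-0.8

Before: roughly 3.1 units apart; after: 2.3. That's 0.8 units closer together.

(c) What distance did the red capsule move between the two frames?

0.8

From (10.3, 4.9) to (9.8, 4.3), the red capsule covered √(0.5² + 0.6²) ≈ 0.8 units.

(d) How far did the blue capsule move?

2.1

The blue capsule moved from about (2.5, 5.1) to (4.5, 4.6), a distance of √(2.0² + 0.5²) ≈ 2.1.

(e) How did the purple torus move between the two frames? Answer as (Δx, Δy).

(0.3, -0.7)

From the two frames, the purple torus sits at roughly (7.4, 6.0) before and (7.7, 5.3) after.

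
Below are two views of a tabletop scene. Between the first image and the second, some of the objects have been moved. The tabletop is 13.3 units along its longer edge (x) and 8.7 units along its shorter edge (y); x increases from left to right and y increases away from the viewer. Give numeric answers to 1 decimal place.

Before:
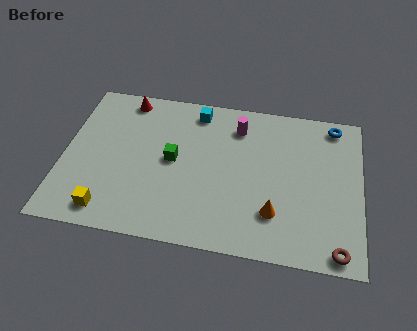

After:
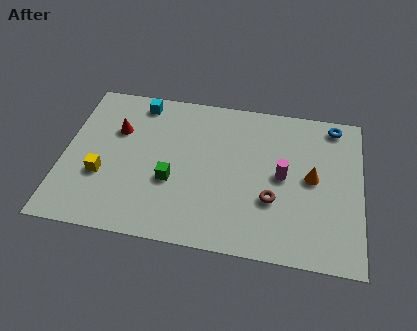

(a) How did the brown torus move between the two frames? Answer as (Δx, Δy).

(-2.9, 2.2)

The brown torus started near (12.3, 0.8) and ended near (9.4, 3.0).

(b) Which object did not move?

the blue torus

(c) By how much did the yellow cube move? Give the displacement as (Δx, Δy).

(-0.4, 1.9)

The yellow cube started near (2.2, 1.2) and ended near (1.8, 3.1).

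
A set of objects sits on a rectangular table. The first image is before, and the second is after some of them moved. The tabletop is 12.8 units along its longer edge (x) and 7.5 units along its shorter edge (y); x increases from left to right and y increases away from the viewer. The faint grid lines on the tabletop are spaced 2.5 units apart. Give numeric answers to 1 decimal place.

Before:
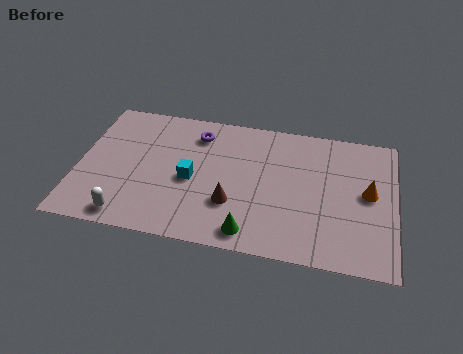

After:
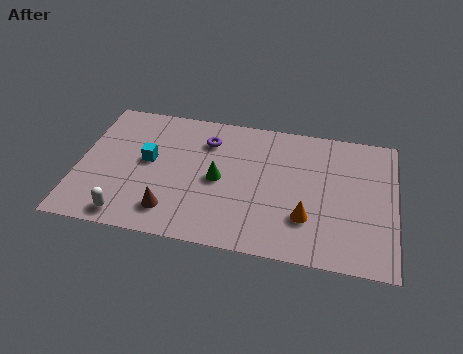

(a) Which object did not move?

the white capsule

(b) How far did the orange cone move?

3.0

From (11.7, 4.0) to (9.3, 2.2), the orange cone covered √(2.4² + 1.8²) ≈ 3.0 units.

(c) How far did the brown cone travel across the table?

2.6

The brown cone was near (6.3, 2.4) before and (3.9, 1.5) after, so it travelled √(2.4² + 0.9²) ≈ 2.6 units.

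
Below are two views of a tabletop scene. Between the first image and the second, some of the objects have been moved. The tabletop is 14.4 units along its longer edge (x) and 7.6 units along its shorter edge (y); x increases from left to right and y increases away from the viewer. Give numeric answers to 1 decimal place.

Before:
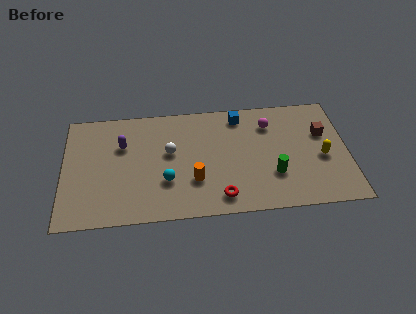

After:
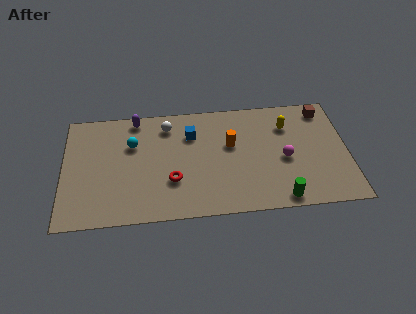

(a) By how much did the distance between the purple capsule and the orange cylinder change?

+0.8

They were about 4.5 units apart before and 5.3 after — 0.8 units further apart.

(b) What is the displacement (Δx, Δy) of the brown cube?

(0.1, 1.6)

The brown cube started near (13.2, 4.9) and ended near (13.3, 6.5).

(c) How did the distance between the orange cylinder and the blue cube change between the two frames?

-2.6

Before: roughly 4.8 units apart; after: 2.2. That's 2.6 units closer together.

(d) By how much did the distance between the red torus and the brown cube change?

+2.3

Before: roughly 6.5 units apart; after: 8.8. That's 2.3 units further apart.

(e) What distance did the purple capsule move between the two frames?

1.8

From (3.0, 5.1) to (3.7, 6.8), the purple capsule covered √(0.7² + 1.7²) ≈ 1.8 units.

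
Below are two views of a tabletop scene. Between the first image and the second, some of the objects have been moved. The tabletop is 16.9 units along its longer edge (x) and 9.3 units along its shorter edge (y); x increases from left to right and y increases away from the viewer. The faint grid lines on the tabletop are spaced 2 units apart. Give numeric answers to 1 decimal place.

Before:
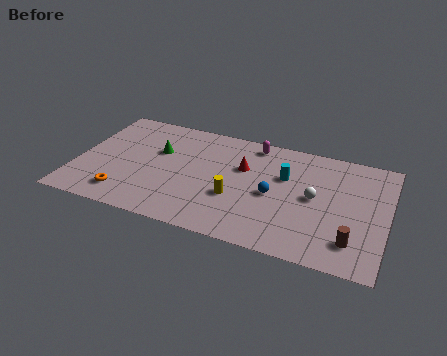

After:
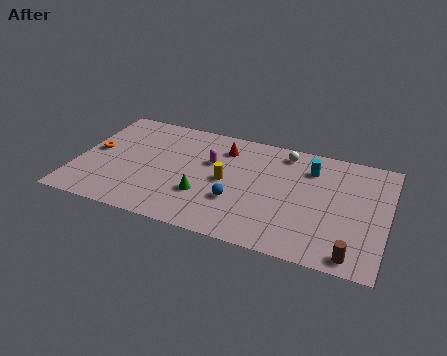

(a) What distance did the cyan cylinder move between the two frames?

1.7

From (11.3, 6.0) to (12.6, 7.1), the cyan cylinder covered √(1.3² + 1.1²) ≈ 1.7 units.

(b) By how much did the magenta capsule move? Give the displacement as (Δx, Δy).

(-2.2, -2.3)

From the two frames, the magenta capsule sits at roughly (9.4, 8.2) before and (7.2, 5.9) after.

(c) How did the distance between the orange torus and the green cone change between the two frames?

+2.1

They were about 4.4 units apart before and 6.5 after — 2.1 units further apart.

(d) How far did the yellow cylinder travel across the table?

1.3

From (8.8, 3.4) to (8.2, 4.6), the yellow cylinder covered √(0.6² + 1.2²) ≈ 1.3 units.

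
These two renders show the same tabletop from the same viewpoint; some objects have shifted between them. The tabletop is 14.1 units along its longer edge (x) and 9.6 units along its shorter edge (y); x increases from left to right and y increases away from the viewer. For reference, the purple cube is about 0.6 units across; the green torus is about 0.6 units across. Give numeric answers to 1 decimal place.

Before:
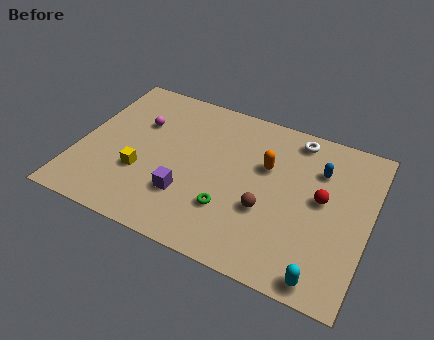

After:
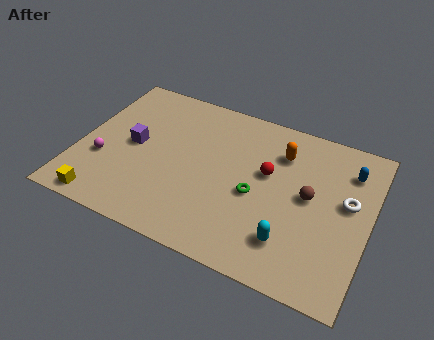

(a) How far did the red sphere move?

2.7

The red sphere moved from about (11.8, 5.2) to (9.1, 5.7), a distance of √(2.7² + 0.5²) ≈ 2.7.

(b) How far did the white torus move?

4.0

The white torus was near (10.2, 8.4) before and (13.0, 5.5) after, so it travelled √(2.8² + 2.9²) ≈ 4.0 units.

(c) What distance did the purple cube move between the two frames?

3.6

The purple cube moved from about (5.5, 2.8) to (2.6, 4.9), a distance of √(2.9² + 2.1²) ≈ 3.6.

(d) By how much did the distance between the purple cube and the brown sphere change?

+4.7

They were about 3.9 units apart before and 8.6 after — 4.7 units further apart.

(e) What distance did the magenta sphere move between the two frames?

3.3

The magenta sphere moved from about (2.7, 6.4) to (1.3, 3.4), a distance of √(1.4² + 3.0²) ≈ 3.3.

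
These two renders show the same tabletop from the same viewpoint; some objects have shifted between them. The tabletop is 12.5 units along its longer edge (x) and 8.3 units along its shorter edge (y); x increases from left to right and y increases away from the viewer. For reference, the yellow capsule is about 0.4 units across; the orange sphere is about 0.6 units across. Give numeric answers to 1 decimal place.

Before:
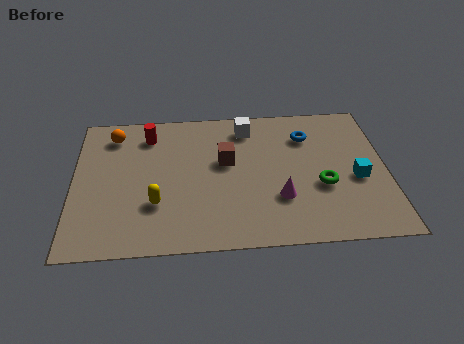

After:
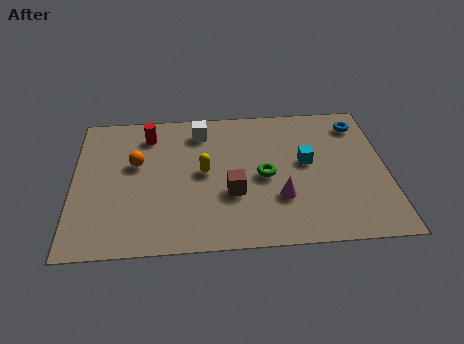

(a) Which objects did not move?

the red cylinder and the magenta cone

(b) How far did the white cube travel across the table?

1.9

The white cube was near (7.0, 6.9) before and (5.1, 6.8) after, so it travelled √(1.9² + 0.1²) ≈ 1.9 units.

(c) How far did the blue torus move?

2.2

From (9.4, 6.2) to (11.5, 6.8), the blue torus covered √(2.1² + 0.6²) ≈ 2.2 units.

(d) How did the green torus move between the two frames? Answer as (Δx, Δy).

(-2.3, 0.7)

From the two frames, the green torus sits at roughly (9.9, 3.2) before and (7.6, 3.9) after.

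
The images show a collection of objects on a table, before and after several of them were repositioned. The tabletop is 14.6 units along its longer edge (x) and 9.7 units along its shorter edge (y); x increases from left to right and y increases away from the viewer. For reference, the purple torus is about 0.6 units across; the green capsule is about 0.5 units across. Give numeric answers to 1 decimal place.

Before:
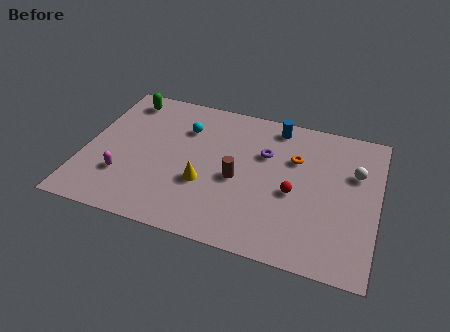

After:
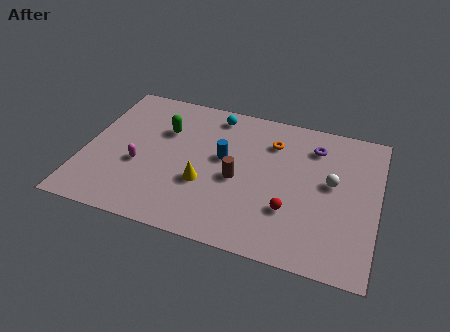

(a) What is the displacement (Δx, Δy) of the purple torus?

(2.4, 1.2)

From the two frames, the purple torus sits at roughly (8.9, 6.4) before and (11.3, 7.6) after.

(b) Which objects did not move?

the brown cylinder and the yellow cone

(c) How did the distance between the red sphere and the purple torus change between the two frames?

+2.0

They were about 2.7 units apart before and 4.7 after — 2.0 units further apart.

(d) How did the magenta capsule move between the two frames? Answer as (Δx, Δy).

(0.7, 1.0)

The magenta capsule was at about (2.1, 2.8) and moved to about (2.8, 3.8).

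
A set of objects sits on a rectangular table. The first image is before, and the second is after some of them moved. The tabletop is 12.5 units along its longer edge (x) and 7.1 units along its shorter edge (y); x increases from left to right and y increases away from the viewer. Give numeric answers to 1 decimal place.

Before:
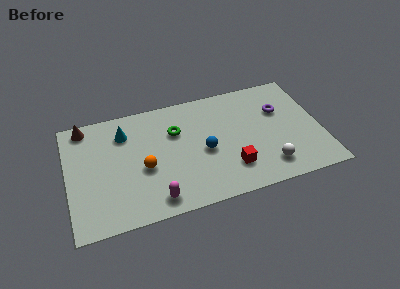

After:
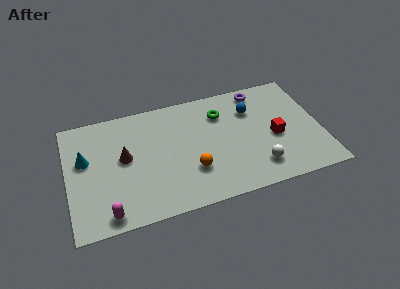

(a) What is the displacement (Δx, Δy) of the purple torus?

(-0.9, 1.5)

The purple torus started near (10.6, 4.7) and ended near (9.7, 6.2).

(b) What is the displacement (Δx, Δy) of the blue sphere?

(2.5, 1.9)

The blue sphere was at about (6.7, 3.2) and moved to about (9.2, 5.1).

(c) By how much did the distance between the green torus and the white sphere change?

-1.4

The distance was about 5.5 in the first image and 4.1 in the second, so they moved 1.4 units closer together.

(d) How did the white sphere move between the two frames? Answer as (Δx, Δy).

(-0.5, 0.1)

From the two frames, the white sphere sits at roughly (9.7, 1.4) before and (9.2, 1.5) after.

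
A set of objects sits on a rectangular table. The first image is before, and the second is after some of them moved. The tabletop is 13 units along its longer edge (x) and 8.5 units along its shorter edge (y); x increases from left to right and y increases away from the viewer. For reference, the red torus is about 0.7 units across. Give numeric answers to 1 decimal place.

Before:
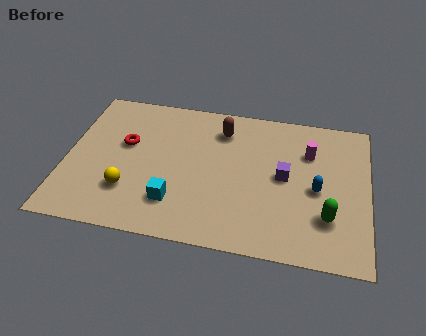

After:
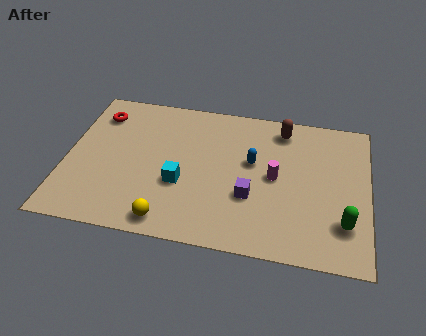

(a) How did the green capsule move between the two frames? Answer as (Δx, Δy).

(0.7, -0.2)

From the two frames, the green capsule sits at roughly (11.3, 2.4) before and (12.0, 2.2) after.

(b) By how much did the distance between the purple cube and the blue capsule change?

+0.5

The distance was about 1.5 in the first image and 2.0 in the second, so they moved 0.5 units further apart.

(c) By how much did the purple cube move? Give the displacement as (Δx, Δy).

(-1.4, -1.4)

From the two frames, the purple cube sits at roughly (9.4, 4.4) before and (8.0, 3.0) after.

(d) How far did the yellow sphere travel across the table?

2.3

From (2.8, 2.4) to (4.6, 1.0), the yellow sphere covered √(1.8² + 1.4²) ≈ 2.3 units.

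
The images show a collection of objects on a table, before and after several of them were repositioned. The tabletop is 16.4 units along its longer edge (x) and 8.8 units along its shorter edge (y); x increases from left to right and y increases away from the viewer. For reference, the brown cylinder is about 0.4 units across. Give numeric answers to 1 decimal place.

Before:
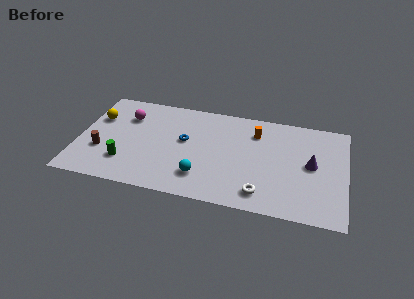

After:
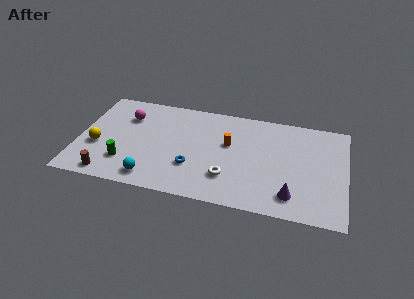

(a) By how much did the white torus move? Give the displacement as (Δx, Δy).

(-2.1, 0.9)

The white torus was at about (11.4, 1.5) and moved to about (9.3, 2.4).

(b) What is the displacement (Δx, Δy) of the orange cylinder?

(-1.6, -1.4)

The orange cylinder was at about (10.8, 6.7) and moved to about (9.2, 5.3).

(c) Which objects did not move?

the magenta sphere and the green cylinder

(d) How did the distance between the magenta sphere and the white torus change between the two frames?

-2.3

Before: roughly 9.9 units apart; after: 7.6. That's 2.3 units closer together.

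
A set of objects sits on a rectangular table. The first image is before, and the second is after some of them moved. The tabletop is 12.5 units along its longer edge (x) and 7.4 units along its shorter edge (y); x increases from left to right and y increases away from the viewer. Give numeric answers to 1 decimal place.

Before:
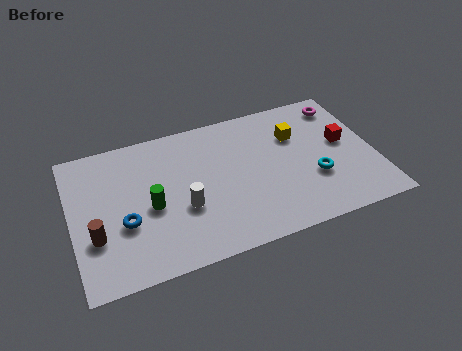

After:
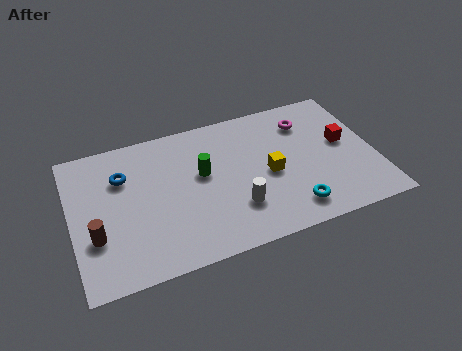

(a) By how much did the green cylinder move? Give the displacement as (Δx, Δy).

(2.2, 1.0)

The green cylinder started near (3.2, 3.3) and ended near (5.4, 4.3).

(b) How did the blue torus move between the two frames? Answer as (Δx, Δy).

(0.1, 2.4)

From the two frames, the blue torus sits at roughly (2.1, 2.8) before and (2.2, 5.2) after.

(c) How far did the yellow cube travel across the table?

2.1

The yellow cube moved from about (9.4, 5.1) to (8.1, 3.4), a distance of √(1.3² + 1.7²) ≈ 2.1.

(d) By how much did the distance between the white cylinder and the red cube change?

-1.8

They were about 6.9 units apart before and 5.1 after — 1.8 units closer together.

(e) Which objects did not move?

the brown cylinder and the red cube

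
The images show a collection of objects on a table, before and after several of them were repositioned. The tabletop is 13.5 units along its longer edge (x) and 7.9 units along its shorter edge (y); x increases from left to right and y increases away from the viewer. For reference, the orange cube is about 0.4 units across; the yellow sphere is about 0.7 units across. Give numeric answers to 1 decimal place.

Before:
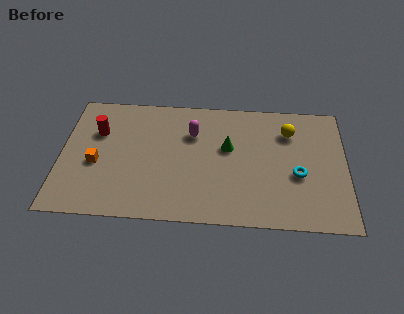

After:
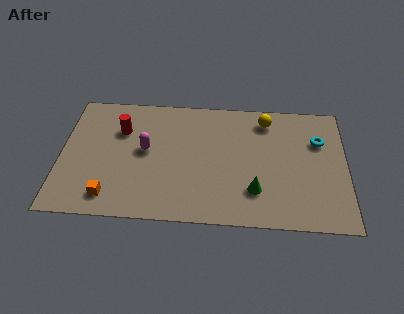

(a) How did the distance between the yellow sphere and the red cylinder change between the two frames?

-2.1

The distance was about 9.1 in the first image and 7.0 in the second, so they moved 2.1 units closer together.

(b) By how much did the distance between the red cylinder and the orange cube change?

+2.2

They were about 2.0 units apart before and 4.2 after — 2.2 units further apart.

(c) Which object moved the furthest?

the green cone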